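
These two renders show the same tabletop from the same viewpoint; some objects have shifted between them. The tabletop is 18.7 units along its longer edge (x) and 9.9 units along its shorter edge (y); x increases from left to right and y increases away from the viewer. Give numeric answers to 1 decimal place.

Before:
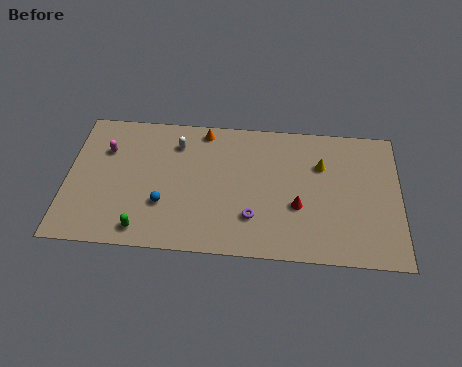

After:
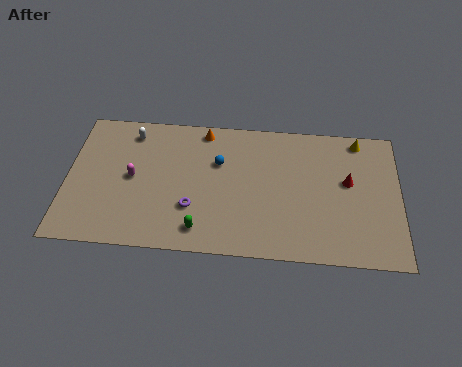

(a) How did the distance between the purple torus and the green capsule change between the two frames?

-4.7

The distance was about 6.3 in the first image and 1.6 in the second, so they moved 4.7 units closer together.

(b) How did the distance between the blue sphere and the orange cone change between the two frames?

-3.5

Before: roughly 6.0 units apart; after: 2.5. That's 3.5 units closer together.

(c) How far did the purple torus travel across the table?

3.4

The purple torus moved from about (10.5, 2.7) to (7.1, 3.1), a distance of √(3.4² + 0.4²) ≈ 3.4.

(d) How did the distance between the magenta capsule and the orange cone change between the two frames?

-0.4

They were about 5.8 units apart before and 5.4 after — 0.4 units closer together.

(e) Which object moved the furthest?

the blue sphere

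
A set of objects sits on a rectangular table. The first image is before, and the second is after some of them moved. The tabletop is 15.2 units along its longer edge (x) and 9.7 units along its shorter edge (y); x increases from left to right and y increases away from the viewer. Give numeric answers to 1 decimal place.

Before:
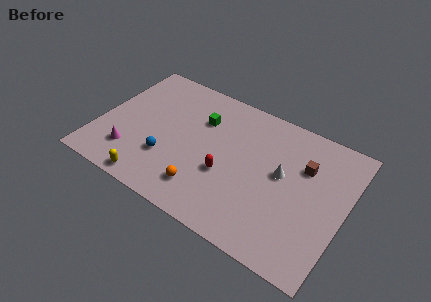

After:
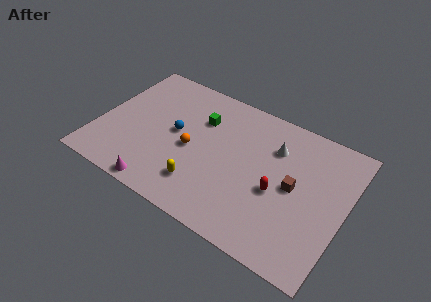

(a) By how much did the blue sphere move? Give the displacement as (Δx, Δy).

(0.2, 2.1)

The blue sphere was at about (4.5, 3.0) and moved to about (4.7, 5.1).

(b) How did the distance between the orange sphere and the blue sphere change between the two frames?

-1.4

The distance was about 2.7 in the first image and 1.3 in the second, so they moved 1.4 units closer together.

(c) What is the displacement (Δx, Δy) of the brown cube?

(-0.4, -1.7)

The brown cube started near (12.5, 6.6) and ended near (12.1, 4.9).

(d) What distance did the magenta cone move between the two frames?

2.7

The magenta cone moved from about (2.3, 2.3) to (4.5, 0.8), a distance of √(2.2² + 1.5²) ≈ 2.7.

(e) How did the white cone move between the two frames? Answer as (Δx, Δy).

(-0.7, 1.6)

The white cone started near (11.3, 5.4) and ended near (10.6, 7.0).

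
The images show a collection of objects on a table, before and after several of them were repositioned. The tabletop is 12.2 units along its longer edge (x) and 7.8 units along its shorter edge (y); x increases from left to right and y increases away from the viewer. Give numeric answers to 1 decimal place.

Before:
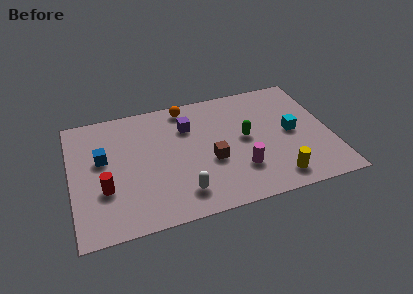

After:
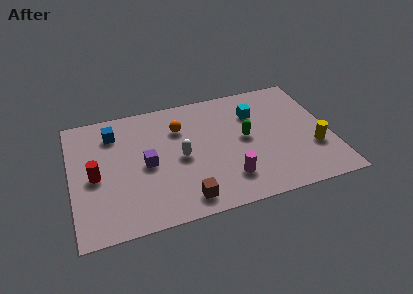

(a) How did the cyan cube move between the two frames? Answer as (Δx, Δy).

(-1.6, 1.7)

The cyan cube started near (10.4, 3.9) and ended near (8.8, 5.6).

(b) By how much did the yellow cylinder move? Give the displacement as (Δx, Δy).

(1.9, 1.4)

The yellow cylinder started near (9.4, 1.2) and ended near (11.3, 2.6).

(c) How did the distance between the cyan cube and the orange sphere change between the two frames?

-2.1

They were about 5.7 units apart before and 3.6 after — 2.1 units closer together.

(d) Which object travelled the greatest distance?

the purple cube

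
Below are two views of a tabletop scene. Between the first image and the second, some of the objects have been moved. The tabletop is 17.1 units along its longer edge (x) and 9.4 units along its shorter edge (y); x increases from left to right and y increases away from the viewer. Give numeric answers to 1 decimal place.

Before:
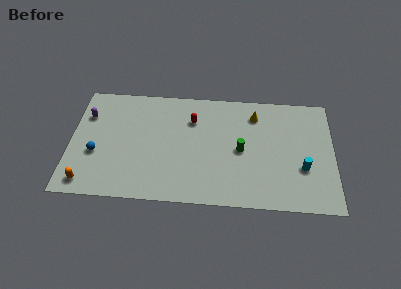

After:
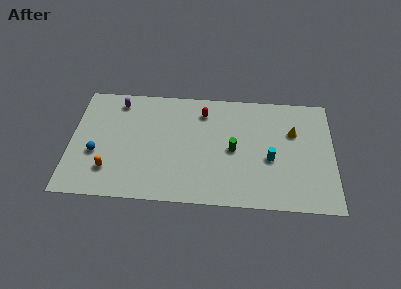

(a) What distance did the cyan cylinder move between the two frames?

2.2

The cyan cylinder moved from about (15.1, 3.3) to (13.0, 3.9), a distance of √(2.1² + 0.6²) ≈ 2.2.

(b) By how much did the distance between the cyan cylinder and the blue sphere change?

-2.1

Before: roughly 13.4 units apart; after: 11.3. That's 2.1 units closer together.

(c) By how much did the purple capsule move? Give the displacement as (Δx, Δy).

(2.0, 1.3)

The purple capsule started near (1.0, 6.7) and ended near (3.0, 8.0).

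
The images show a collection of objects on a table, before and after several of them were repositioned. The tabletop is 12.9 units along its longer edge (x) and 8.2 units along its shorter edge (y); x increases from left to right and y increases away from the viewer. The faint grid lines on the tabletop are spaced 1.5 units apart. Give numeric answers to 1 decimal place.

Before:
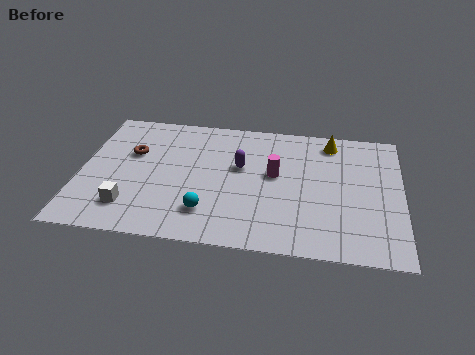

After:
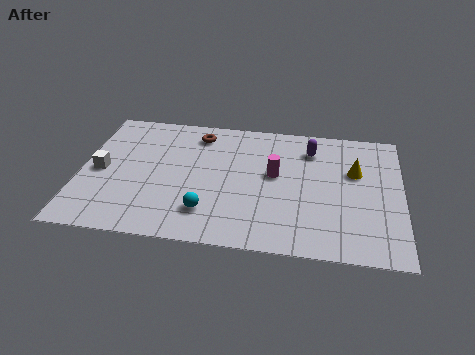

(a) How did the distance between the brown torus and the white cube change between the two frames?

+1.4

Before: roughly 3.4 units apart; after: 4.8. That's 1.4 units further apart.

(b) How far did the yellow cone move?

2.1

From (10.0, 7.0) to (11.0, 5.2), the yellow cone covered √(1.0² + 1.8²) ≈ 2.1 units.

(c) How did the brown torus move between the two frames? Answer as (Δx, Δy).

(2.6, 1.6)

From the two frames, the brown torus sits at roughly (2.0, 5.2) before and (4.6, 6.8) after.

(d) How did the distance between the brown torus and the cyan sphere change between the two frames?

+0.3

They were about 4.6 units apart before and 4.9 after — 0.3 units further apart.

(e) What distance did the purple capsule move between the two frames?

3.2

The purple capsule moved from about (6.4, 4.9) to (9.2, 6.4), a distance of √(2.8² + 1.5²) ≈ 3.2.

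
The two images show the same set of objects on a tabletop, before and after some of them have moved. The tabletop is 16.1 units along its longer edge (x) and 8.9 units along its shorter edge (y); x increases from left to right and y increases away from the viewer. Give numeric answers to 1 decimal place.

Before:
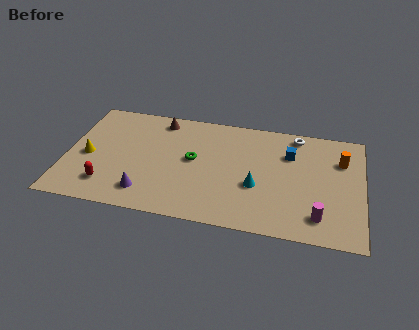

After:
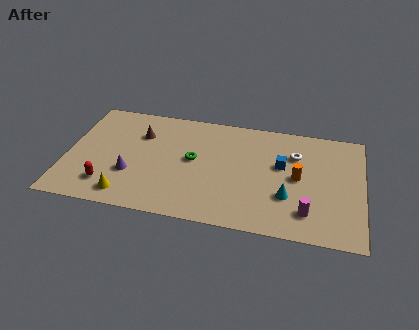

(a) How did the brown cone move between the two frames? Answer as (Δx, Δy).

(-1.0, -1.4)

The brown cone was at about (4.9, 7.7) and moved to about (3.9, 6.3).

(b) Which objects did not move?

the green torus and the red capsule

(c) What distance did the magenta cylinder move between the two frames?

0.6

From (13.8, 1.7) to (13.2, 1.9), the magenta cylinder covered √(0.6² + 0.2²) ≈ 0.6 units.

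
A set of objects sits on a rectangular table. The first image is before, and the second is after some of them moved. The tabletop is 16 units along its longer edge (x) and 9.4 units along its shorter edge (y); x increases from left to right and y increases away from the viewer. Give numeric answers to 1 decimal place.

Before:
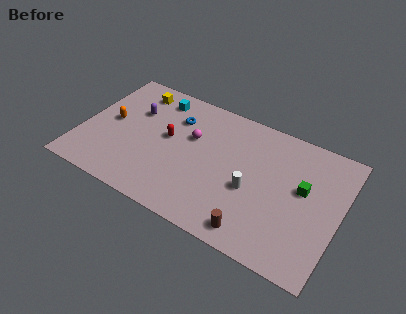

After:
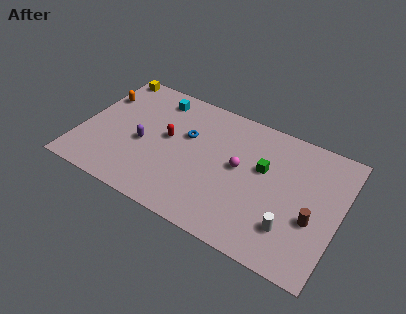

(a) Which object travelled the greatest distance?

the brown cylinder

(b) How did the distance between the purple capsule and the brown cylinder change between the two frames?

+0.9

The distance was about 9.7 in the first image and 10.6 in the second, so they moved 0.9 units further apart.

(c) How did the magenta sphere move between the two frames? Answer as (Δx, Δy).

(3.1, -0.8)

The magenta sphere was at about (6.7, 5.9) and moved to about (9.8, 5.1).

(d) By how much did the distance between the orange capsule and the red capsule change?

+1.1

Before: roughly 3.6 units apart; after: 4.7. That's 1.1 units further apart.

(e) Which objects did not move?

the red capsule and the cyan cube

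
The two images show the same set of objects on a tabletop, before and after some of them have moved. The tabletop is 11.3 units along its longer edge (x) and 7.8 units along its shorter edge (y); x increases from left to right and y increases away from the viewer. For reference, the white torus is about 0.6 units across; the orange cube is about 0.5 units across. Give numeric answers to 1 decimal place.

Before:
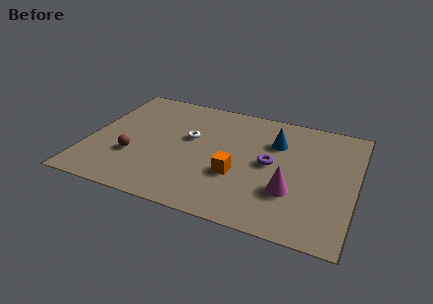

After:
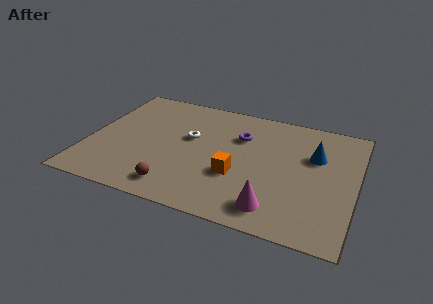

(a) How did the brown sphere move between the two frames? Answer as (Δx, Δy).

(2.0, -1.4)

The brown sphere was at about (2.0, 2.6) and moved to about (4.0, 1.2).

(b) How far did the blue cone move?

1.7

From (7.8, 5.5) to (9.5, 5.1), the blue cone covered √(1.7² + 0.4²) ≈ 1.7 units.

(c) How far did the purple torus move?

2.0

The purple torus moved from about (7.7, 4.0) to (6.3, 5.4), a distance of √(1.4² + 1.4²) ≈ 2.0.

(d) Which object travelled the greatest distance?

the brown sphere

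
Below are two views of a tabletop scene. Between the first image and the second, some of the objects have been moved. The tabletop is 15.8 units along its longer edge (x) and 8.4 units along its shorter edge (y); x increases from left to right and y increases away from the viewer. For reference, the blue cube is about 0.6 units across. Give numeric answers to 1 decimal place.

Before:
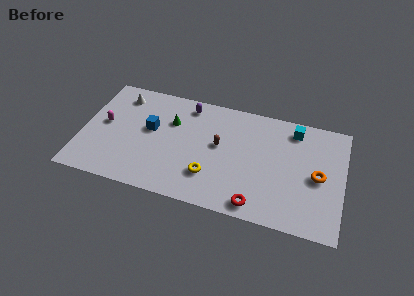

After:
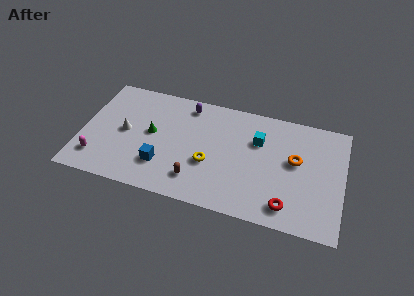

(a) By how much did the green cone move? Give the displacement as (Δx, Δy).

(-1.1, -1.2)

From the two frames, the green cone sits at roughly (5.3, 5.7) before and (4.2, 4.5) after.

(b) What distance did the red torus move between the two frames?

1.8

From (10.8, 1.0) to (12.6, 1.4), the red torus covered √(1.8² + 0.4²) ≈ 1.8 units.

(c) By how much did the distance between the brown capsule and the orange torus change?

+0.5

Before: roughly 6.0 units apart; after: 6.5. That's 0.5 units further apart.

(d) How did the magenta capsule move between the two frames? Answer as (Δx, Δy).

(-0.2, -2.7)

From the two frames, the magenta capsule sits at roughly (1.3, 4.5) before and (1.1, 1.8) after.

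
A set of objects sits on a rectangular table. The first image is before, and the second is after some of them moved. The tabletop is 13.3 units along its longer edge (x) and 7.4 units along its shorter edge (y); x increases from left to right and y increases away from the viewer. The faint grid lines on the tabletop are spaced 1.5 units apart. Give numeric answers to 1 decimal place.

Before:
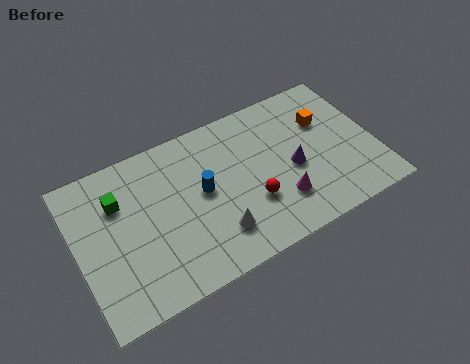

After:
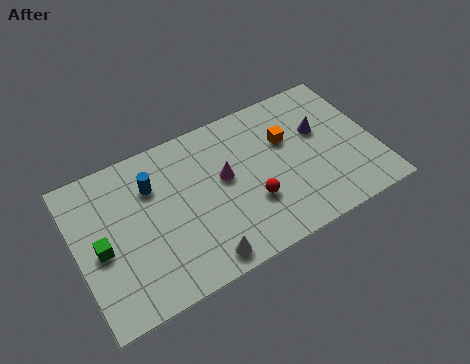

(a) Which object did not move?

the red sphere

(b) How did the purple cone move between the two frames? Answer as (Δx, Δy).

(1.4, 1.3)

From the two frames, the purple cone sits at roughly (9.6, 3.3) before and (11.0, 4.6) after.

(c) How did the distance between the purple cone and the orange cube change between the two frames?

-0.9

The distance was about 2.4 in the first image and 1.5 in the second, so they moved 0.9 units closer together.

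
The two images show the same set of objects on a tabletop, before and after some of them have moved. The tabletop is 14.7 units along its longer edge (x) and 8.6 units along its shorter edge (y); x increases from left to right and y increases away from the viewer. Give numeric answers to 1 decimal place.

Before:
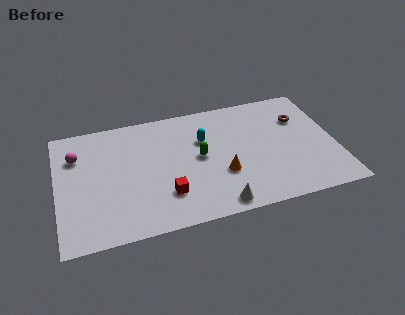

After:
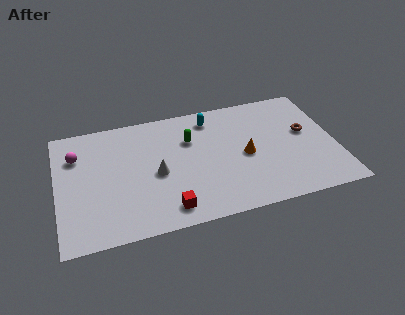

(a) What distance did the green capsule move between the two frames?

1.5

The green capsule moved from about (7.5, 4.5) to (7.1, 5.9), a distance of √(0.4² + 1.4²) ≈ 1.5.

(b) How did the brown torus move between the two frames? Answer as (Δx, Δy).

(0.2, -1.1)

The brown torus was at about (13.0, 6.0) and moved to about (13.2, 4.9).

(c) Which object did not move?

the magenta sphere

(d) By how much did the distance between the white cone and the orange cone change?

+2.6

They were about 2.1 units apart before and 4.7 after — 2.6 units further apart.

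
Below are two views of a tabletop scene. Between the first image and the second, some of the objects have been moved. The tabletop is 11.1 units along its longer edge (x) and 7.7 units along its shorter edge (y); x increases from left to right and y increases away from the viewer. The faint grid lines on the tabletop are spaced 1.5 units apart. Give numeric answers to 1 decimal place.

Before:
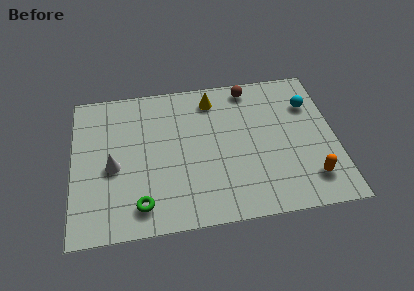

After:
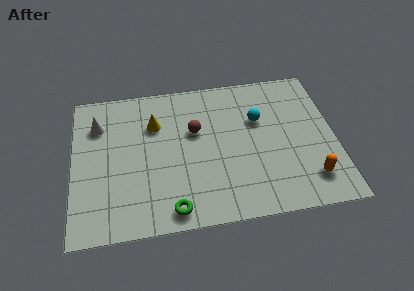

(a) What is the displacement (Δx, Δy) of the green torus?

(1.3, -0.4)

The green torus was at about (2.8, 1.3) and moved to about (4.1, 0.9).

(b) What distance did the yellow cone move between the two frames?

2.7

The yellow cone moved from about (6.0, 6.4) to (3.5, 5.4), a distance of √(2.5² + 1.0²) ≈ 2.7.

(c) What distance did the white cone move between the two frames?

2.4

The white cone moved from about (1.7, 3.4) to (1.1, 5.7), a distance of √(0.6² + 2.3²) ≈ 2.4.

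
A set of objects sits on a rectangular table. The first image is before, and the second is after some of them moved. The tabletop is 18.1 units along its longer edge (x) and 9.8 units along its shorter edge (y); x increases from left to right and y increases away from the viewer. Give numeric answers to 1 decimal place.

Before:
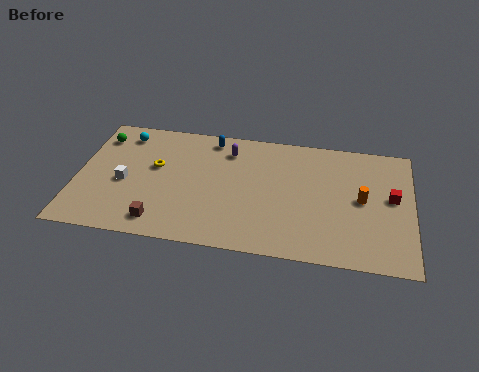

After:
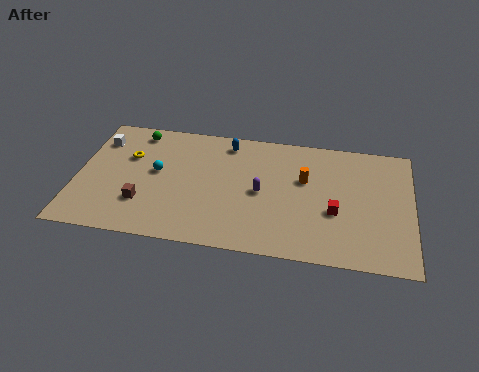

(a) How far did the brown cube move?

1.6

The brown cube moved from about (4.7, 1.5) to (3.7, 2.8), a distance of √(1.0² + 1.3²) ≈ 1.6.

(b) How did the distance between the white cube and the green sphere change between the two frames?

-1.6

They were about 3.8 units apart before and 2.2 after — 1.6 units closer together.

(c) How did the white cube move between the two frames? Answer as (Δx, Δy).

(-1.6, 3.2)

The white cube started near (2.6, 4.3) and ended near (1.0, 7.5).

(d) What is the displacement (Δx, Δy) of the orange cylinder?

(-3.1, 1.1)

From the two frames, the orange cylinder sits at roughly (15.4, 5.0) before and (12.3, 6.1) after.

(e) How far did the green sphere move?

2.1

From (1.0, 7.8) to (3.0, 8.5), the green sphere covered √(2.0² + 0.7²) ≈ 2.1 units.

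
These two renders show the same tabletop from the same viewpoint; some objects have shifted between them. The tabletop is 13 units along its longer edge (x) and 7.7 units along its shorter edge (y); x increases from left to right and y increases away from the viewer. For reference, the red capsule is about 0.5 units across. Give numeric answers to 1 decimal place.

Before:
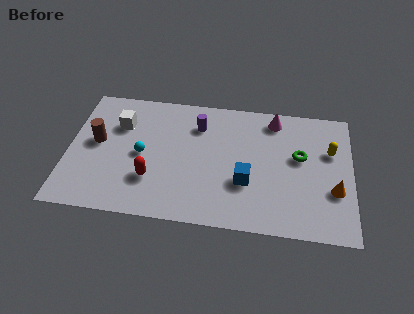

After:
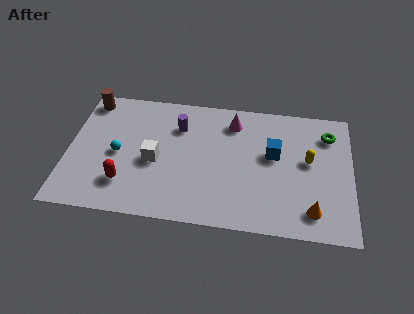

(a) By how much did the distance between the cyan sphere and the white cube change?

-0.3

They were about 2.0 units apart before and 1.7 after — 0.3 units closer together.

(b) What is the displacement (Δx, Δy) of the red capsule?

(-1.2, -0.4)

The red capsule was at about (3.9, 2.3) and moved to about (2.7, 1.9).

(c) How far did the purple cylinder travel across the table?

0.9

From (5.9, 5.8) to (5.0, 5.6), the purple cylinder covered √(0.9² + 0.2²) ≈ 0.9 units.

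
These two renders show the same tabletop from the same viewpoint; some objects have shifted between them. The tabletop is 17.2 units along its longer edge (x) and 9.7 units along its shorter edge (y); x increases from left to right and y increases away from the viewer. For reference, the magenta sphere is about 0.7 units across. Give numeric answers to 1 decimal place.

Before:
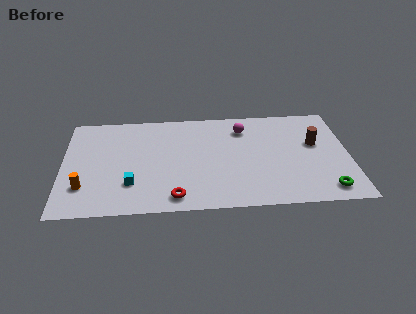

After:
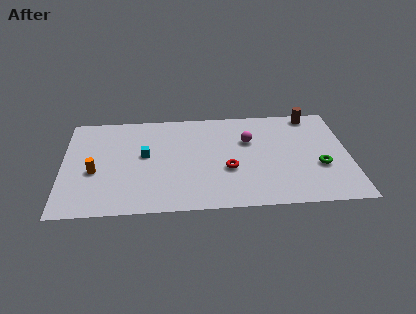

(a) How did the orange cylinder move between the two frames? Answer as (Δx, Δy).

(0.6, 1.4)

The orange cylinder started near (1.3, 2.6) and ended near (1.9, 4.0).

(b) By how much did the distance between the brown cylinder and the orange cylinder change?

-0.3

The distance was about 14.3 in the first image and 14.0 in the second, so they moved 0.3 units closer together.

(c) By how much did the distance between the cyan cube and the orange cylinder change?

+0.5

They were about 2.8 units apart before and 3.3 after — 0.5 units further apart.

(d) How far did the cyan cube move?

2.8

The cyan cube moved from about (4.1, 2.7) to (4.9, 5.4), a distance of √(0.8² + 2.7²) ≈ 2.8.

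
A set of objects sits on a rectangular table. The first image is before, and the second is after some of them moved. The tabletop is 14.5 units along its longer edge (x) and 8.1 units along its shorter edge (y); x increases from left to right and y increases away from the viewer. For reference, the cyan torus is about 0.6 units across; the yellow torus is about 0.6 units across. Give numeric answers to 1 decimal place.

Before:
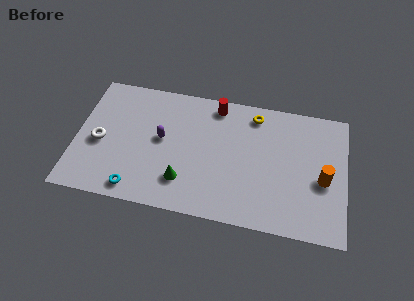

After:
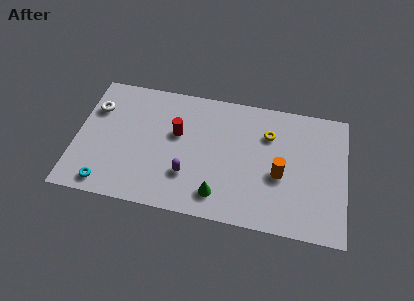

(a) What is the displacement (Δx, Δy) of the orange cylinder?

(-2.3, -0.1)

The orange cylinder started near (13.3, 3.5) and ended near (11.0, 3.4).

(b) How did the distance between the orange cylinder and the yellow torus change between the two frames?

-2.6

They were about 5.1 units apart before and 2.5 after — 2.6 units closer together.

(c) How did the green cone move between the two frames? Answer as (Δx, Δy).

(1.9, -0.5)

The green cone started near (5.9, 2.0) and ended near (7.8, 1.5).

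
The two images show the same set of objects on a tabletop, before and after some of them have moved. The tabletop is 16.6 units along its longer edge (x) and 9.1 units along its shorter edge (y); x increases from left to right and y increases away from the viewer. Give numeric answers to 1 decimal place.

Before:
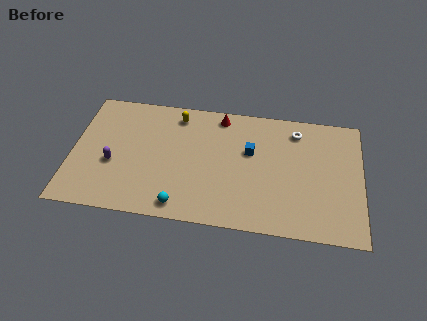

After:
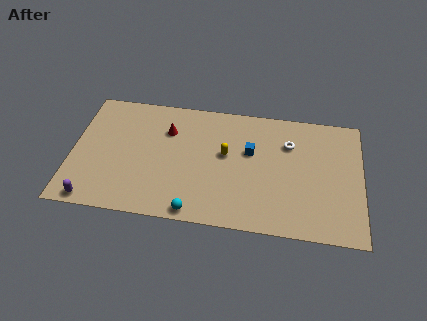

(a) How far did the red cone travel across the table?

3.4

The red cone moved from about (8.4, 8.0) to (5.4, 6.5), a distance of √(3.0² + 1.5²) ≈ 3.4.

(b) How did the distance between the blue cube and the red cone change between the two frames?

+1.9

The distance was about 3.0 in the first image and 4.9 in the second, so they moved 1.9 units further apart.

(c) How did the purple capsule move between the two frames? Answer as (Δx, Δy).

(-1.0, -2.8)

The purple capsule started near (2.4, 3.6) and ended near (1.4, 0.8).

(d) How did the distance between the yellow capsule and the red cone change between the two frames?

+1.1

Before: roughly 2.5 units apart; after: 3.6. That's 1.1 units further apart.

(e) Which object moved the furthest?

the yellow capsule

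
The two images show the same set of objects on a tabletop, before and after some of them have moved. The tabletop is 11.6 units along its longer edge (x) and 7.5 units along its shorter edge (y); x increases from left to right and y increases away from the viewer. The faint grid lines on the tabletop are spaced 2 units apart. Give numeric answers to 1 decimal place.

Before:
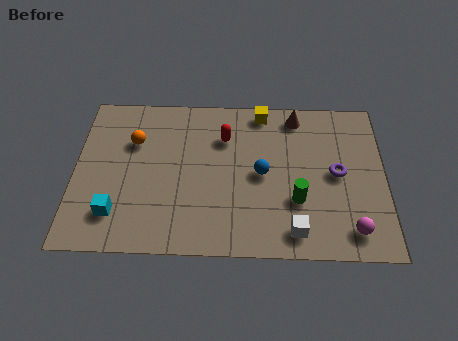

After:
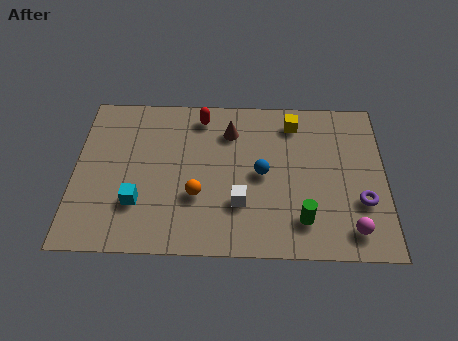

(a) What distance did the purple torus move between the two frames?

1.6

From (9.8, 3.8) to (10.7, 2.5), the purple torus covered √(0.9² + 1.3²) ≈ 1.6 units.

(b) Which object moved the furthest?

the orange sphere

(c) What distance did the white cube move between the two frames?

2.3

The white cube was near (8.2, 1.1) before and (6.2, 2.3) after, so it travelled √(2.0² + 1.2²) ≈ 2.3 units.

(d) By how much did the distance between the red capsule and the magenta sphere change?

+1.3

The distance was about 6.3 in the first image and 7.6 in the second, so they moved 1.3 units further apart.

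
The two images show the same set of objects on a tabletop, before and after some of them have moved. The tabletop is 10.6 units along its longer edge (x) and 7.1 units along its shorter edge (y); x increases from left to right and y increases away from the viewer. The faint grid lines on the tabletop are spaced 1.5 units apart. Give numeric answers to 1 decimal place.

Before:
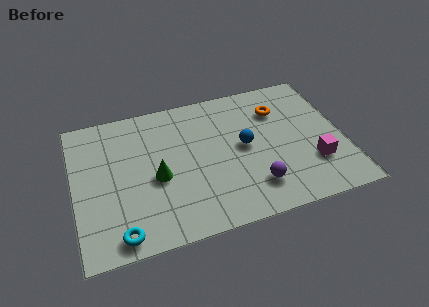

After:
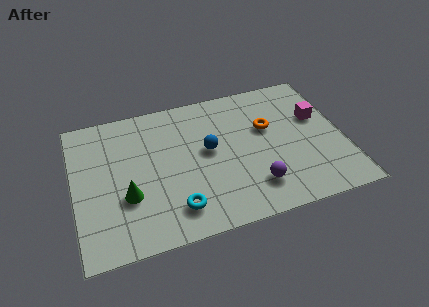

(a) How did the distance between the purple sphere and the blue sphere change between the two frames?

+0.7

Before: roughly 2.1 units apart; after: 2.8. That's 0.7 units further apart.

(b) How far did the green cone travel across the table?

1.3

The green cone moved from about (3.2, 3.1) to (2.0, 2.5), a distance of √(1.2² + 0.6²) ≈ 1.3.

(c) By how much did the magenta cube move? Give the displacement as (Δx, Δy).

(0.4, 2.3)

The magenta cube was at about (9.3, 2.1) and moved to about (9.7, 4.4).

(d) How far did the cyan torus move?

2.3

The cyan torus moved from about (1.6, 0.8) to (3.8, 1.4), a distance of √(2.2² + 0.6²) ≈ 2.3.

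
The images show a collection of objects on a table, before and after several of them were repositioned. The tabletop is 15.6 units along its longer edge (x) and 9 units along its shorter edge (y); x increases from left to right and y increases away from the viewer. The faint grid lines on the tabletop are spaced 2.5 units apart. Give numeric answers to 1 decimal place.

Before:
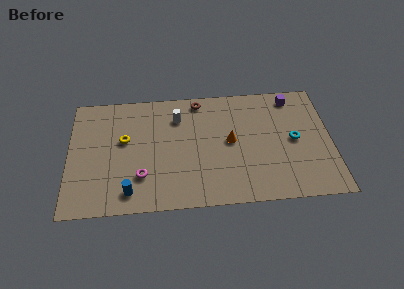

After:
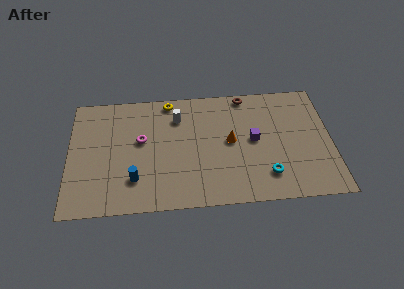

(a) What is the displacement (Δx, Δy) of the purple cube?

(-2.4, -3.1)

The purple cube was at about (13.4, 7.8) and moved to about (11.0, 4.7).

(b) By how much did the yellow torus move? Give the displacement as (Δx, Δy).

(2.7, 2.8)

The yellow torus was at about (3.3, 5.3) and moved to about (6.0, 8.1).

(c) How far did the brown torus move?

2.8

The brown torus moved from about (7.8, 8.0) to (10.6, 8.2), a distance of √(2.8² + 0.2²) ≈ 2.8.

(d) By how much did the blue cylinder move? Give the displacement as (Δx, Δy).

(0.3, 0.9)

The blue cylinder was at about (3.6, 1.4) and moved to about (3.9, 2.3).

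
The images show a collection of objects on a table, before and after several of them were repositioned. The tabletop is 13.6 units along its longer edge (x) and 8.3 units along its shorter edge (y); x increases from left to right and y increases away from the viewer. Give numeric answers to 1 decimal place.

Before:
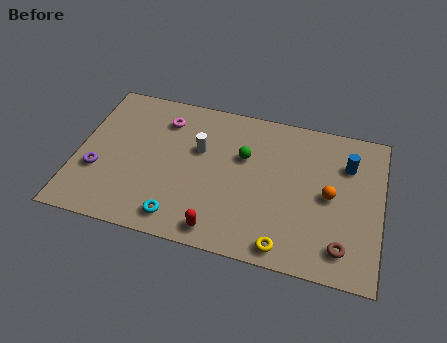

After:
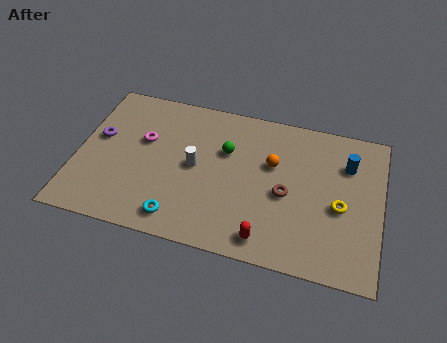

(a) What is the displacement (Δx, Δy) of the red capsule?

(2.1, 0.1)

From the two frames, the red capsule sits at roughly (6.6, 1.0) before and (8.7, 1.1) after.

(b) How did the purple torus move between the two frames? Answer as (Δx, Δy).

(-0.1, 1.9)

The purple torus was at about (1.0, 2.9) and moved to about (0.9, 4.8).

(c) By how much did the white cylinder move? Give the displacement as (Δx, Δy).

(-0.1, -1.0)

The white cylinder was at about (5.4, 5.2) and moved to about (5.3, 4.2).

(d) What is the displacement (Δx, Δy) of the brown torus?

(-2.6, 2.2)

From the two frames, the brown torus sits at roughly (12.0, 1.5) before and (9.4, 3.7) after.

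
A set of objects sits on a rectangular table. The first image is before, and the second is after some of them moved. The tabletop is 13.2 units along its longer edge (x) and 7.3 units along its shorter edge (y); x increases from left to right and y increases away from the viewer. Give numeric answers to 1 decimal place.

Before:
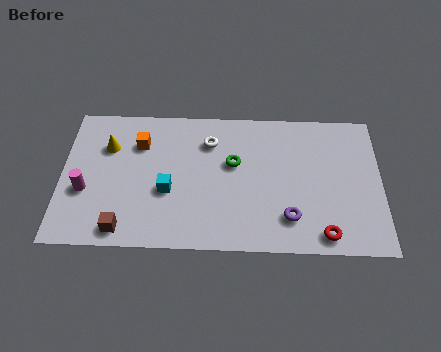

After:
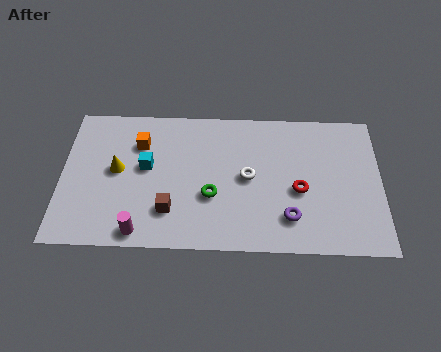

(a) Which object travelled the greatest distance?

the magenta cylinder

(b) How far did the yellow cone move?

1.3

From (1.9, 5.1) to (2.3, 3.9), the yellow cone covered √(0.4² + 1.2²) ≈ 1.3 units.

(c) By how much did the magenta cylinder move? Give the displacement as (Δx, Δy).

(2.3, -2.0)

From the two frames, the magenta cylinder sits at roughly (1.0, 2.8) before and (3.3, 0.8) after.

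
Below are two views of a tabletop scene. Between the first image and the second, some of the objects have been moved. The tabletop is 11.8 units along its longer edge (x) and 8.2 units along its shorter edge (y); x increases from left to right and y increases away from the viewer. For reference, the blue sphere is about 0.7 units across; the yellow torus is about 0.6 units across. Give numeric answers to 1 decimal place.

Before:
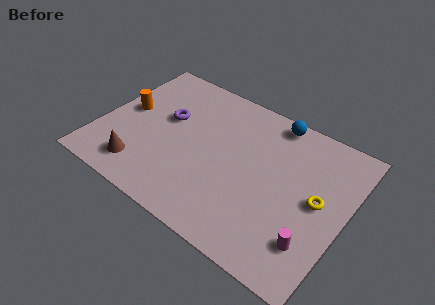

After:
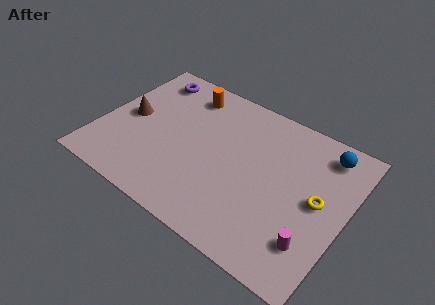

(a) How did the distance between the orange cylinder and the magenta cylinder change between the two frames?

-1.3

Before: roughly 9.8 units apart; after: 8.5. That's 1.3 units closer together.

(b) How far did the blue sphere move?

2.6

The blue sphere moved from about (7.8, 7.4) to (10.4, 6.9), a distance of √(2.6² + 0.5²) ≈ 2.6.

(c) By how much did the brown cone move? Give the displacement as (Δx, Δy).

(-1.1, 2.6)

The brown cone started near (2.4, 1.5) and ended near (1.3, 4.1).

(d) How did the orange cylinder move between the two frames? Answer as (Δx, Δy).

(2.5, 2.4)

The orange cylinder was at about (1.1, 4.4) and moved to about (3.6, 6.8).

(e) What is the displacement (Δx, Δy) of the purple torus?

(-1.3, 2.0)

From the two frames, the purple torus sits at roughly (3.0, 4.9) before and (1.7, 6.9) after.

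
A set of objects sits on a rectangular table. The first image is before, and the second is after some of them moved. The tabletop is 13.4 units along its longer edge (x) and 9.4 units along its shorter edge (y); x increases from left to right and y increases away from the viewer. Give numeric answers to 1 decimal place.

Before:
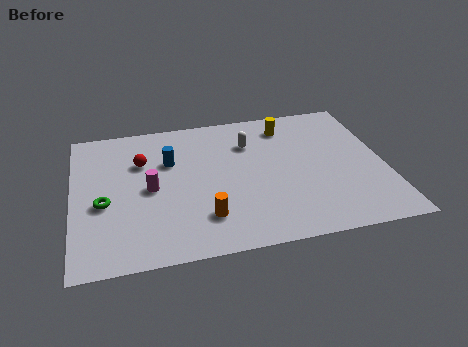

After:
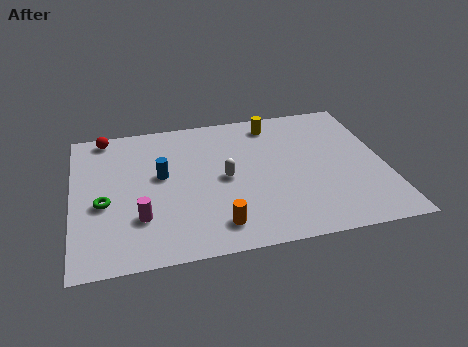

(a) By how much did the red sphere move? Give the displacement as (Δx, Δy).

(-1.5, 2.1)

From the two frames, the red sphere sits at roughly (3.0, 6.4) before and (1.5, 8.5) after.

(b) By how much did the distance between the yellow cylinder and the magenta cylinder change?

+1.1

The distance was about 6.9 in the first image and 8.0 in the second, so they moved 1.1 units further apart.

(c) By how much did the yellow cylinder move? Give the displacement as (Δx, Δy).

(-0.6, 0.3)

The yellow cylinder was at about (9.4, 7.7) and moved to about (8.8, 8.0).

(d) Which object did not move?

the green torus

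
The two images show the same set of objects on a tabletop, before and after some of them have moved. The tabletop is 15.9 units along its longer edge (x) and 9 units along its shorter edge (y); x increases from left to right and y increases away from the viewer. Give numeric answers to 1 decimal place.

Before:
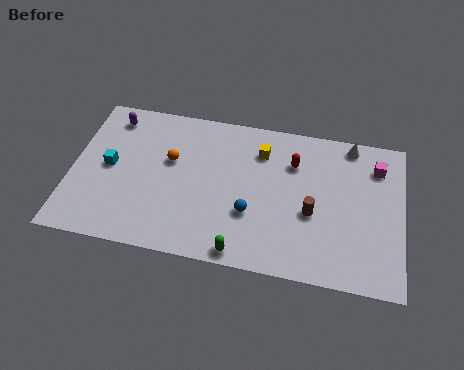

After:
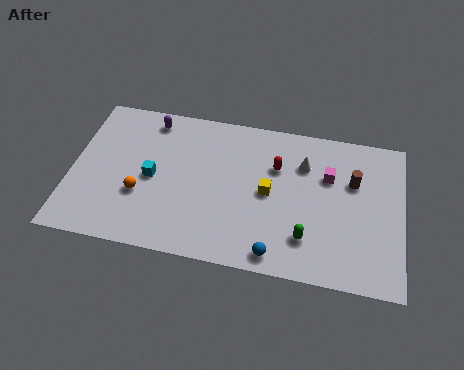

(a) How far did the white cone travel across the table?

2.7

From (13.3, 8.1) to (11.1, 6.5), the white cone covered √(2.2² + 1.6²) ≈ 2.7 units.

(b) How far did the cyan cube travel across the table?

2.1

The cyan cube was near (1.8, 4.6) before and (3.9, 4.3) after, so it travelled √(2.1² + 0.3²) ≈ 2.1 units.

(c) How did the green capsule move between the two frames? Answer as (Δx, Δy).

(3.0, 1.4)

From the two frames, the green capsule sits at roughly (8.4, 0.8) before and (11.4, 2.2) after.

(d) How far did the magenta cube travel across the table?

2.5

The magenta cube moved from about (14.6, 7.0) to (12.3, 6.0), a distance of √(2.3² + 1.0²) ≈ 2.5.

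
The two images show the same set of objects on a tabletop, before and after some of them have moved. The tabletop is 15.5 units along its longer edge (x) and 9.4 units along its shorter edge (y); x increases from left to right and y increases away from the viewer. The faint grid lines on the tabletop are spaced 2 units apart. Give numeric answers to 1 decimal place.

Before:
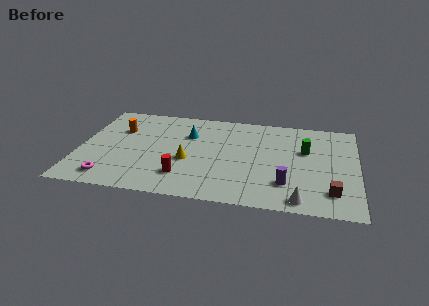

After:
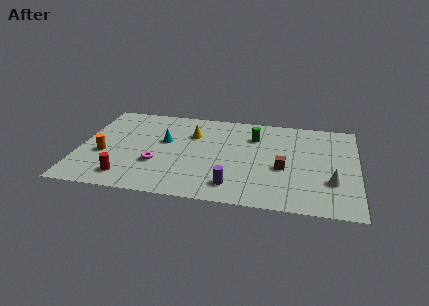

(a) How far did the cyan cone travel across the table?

1.6

The cyan cone was near (6.0, 6.5) before and (4.7, 5.6) after, so it travelled √(1.3² + 0.9²) ≈ 1.6 units.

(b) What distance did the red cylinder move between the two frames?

3.2

The red cylinder moved from about (5.9, 2.2) to (2.8, 1.6), a distance of √(3.1² + 0.6²) ≈ 3.2.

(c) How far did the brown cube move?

3.3

From (14.1, 2.0) to (11.4, 3.9), the brown cube covered √(2.7² + 1.9²) ≈ 3.3 units.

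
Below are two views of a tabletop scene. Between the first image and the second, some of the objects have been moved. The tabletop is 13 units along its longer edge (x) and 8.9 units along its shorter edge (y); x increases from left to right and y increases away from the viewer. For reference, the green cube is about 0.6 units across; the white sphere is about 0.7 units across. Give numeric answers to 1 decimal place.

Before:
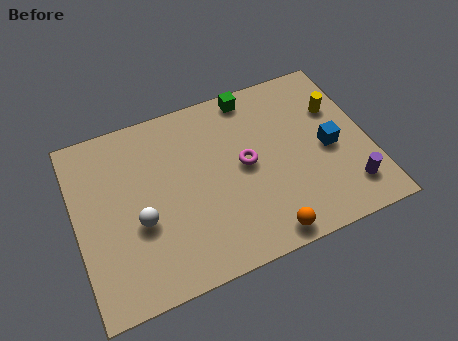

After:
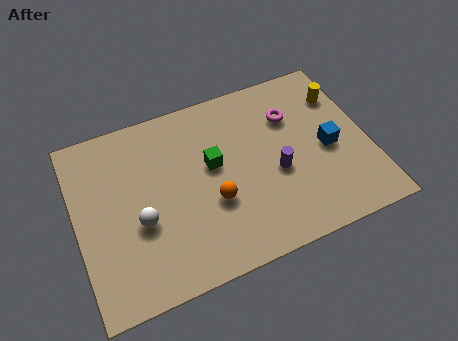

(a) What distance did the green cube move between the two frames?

3.6

The green cube moved from about (8.2, 8.0) to (6.1, 5.1), a distance of √(2.1² + 2.9²) ≈ 3.6.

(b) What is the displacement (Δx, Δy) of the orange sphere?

(-2.0, 2.4)

From the two frames, the orange sphere sits at roughly (7.9, 0.9) before and (5.9, 3.3) after.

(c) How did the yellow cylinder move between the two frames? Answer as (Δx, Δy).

(0.3, 0.6)

From the two frames, the yellow cylinder sits at roughly (11.8, 6.0) before and (12.1, 6.6) after.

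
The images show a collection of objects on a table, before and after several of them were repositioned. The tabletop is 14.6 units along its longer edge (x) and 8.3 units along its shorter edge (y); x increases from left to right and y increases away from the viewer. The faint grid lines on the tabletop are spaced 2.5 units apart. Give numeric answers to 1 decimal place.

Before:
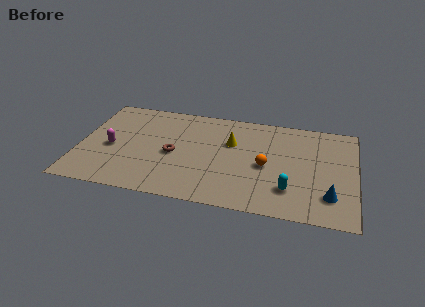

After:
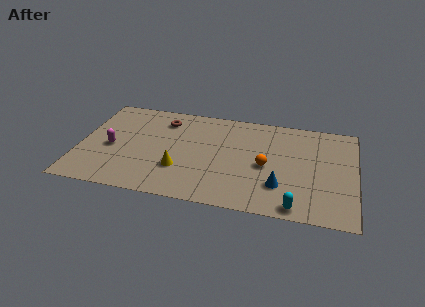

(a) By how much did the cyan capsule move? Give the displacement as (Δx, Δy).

(0.4, -1.3)

The cyan capsule was at about (11.2, 2.1) and moved to about (11.6, 0.8).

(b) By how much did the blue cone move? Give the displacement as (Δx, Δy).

(-2.6, 0.3)

The blue cone was at about (13.3, 2.0) and moved to about (10.7, 2.3).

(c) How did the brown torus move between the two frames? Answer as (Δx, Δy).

(-0.7, 2.8)

From the two frames, the brown torus sits at roughly (5.0, 3.8) before and (4.3, 6.6) after.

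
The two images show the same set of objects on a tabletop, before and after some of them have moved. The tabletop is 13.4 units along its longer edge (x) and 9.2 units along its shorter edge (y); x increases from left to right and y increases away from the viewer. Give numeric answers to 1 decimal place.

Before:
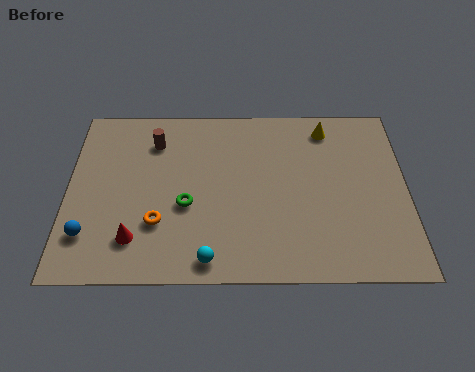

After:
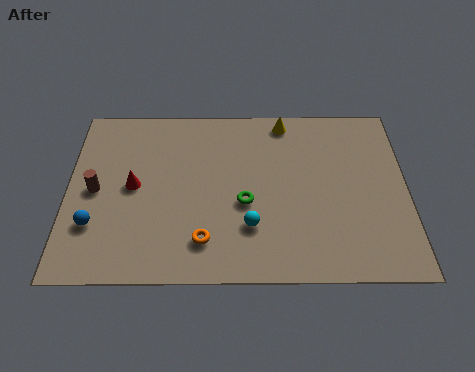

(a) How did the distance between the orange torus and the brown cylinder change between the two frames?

+0.7

They were about 4.3 units apart before and 5.0 after — 0.7 units further apart.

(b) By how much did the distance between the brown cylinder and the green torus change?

+2.3

Before: roughly 3.6 units apart; after: 5.9. That's 2.3 units further apart.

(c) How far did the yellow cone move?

1.7

From (10.3, 7.8) to (8.6, 8.2), the yellow cone covered √(1.7² + 0.4²) ≈ 1.7 units.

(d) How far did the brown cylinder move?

3.5

From (3.4, 7.1) to (1.1, 4.5), the brown cylinder covered √(2.3² + 2.6²) ≈ 3.5 units.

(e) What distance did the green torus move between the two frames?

2.3

The green torus moved from about (4.7, 3.7) to (7.0, 3.8), a distance of √(2.3² + 0.1²) ≈ 2.3.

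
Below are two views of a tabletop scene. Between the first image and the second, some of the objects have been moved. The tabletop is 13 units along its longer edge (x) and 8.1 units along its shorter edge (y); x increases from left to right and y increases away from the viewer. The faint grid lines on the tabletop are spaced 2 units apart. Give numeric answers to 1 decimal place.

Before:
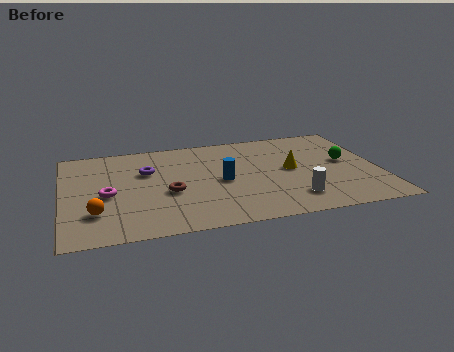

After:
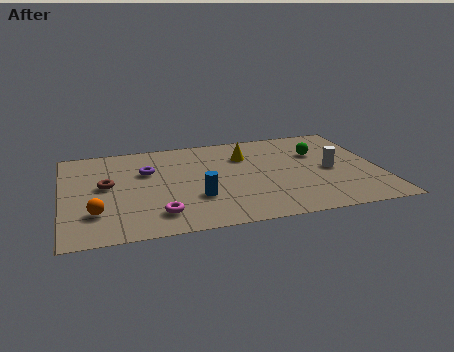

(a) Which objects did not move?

the orange sphere and the purple torus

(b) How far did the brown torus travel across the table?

2.7

The brown torus was near (4.3, 3.3) before and (1.8, 4.4) after, so it travelled √(2.5² + 1.1²) ≈ 2.7 units.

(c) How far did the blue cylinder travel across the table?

1.6

From (6.5, 3.8) to (5.4, 2.6), the blue cylinder covered √(1.1² + 1.2²) ≈ 1.6 units.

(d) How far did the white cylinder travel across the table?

2.7

From (9.3, 1.7) to (11.0, 3.8), the white cylinder covered √(1.7² + 2.1²) ≈ 2.7 units.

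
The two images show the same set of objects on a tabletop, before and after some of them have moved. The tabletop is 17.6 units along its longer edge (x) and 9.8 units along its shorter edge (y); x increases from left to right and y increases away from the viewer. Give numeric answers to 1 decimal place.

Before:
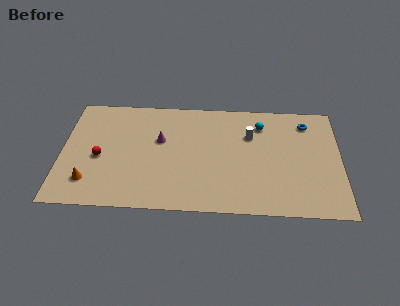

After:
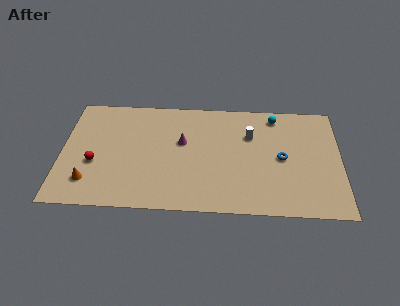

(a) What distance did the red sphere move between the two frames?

0.6

The red sphere was near (2.4, 4.3) before and (2.1, 3.8) after, so it travelled √(0.3² + 0.5²) ≈ 0.6 units.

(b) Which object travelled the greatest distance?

the blue torus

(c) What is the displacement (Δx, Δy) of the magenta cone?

(1.4, -0.1)

The magenta cone was at about (6.2, 6.0) and moved to about (7.6, 5.9).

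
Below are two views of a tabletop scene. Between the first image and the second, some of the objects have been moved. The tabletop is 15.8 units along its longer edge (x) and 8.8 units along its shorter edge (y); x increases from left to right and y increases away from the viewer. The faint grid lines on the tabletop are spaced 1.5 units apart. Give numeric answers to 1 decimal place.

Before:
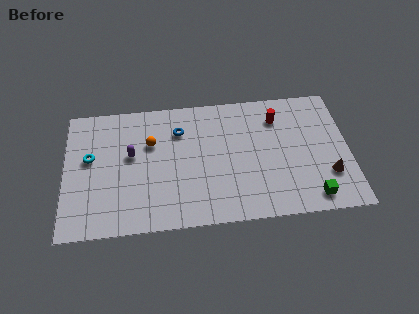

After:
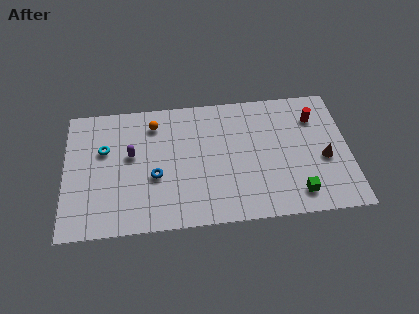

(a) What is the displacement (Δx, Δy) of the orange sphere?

(0.2, 1.3)

The orange sphere was at about (4.8, 5.8) and moved to about (5.0, 7.1).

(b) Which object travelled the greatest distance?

the blue torus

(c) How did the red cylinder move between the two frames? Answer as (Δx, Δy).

(2.1, -0.2)

The red cylinder was at about (11.9, 6.8) and moved to about (14.0, 6.6).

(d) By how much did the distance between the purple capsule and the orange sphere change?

+1.1

Before: roughly 1.3 units apart; after: 2.4. That's 1.1 units further apart.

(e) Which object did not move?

the purple capsule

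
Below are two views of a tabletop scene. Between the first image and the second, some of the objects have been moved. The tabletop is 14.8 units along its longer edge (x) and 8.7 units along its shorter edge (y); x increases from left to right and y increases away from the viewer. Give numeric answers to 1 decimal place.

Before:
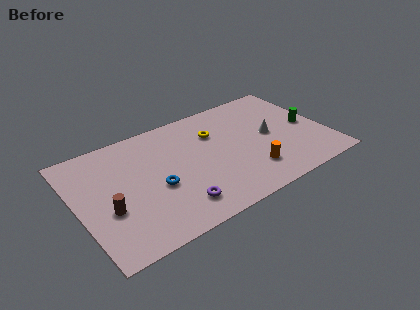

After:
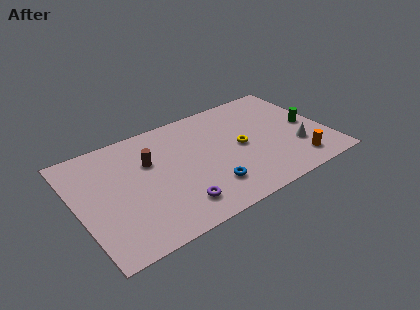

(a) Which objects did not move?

the purple torus and the green cylinder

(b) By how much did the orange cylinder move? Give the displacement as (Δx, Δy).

(2.7, -0.6)

The orange cylinder was at about (9.9, 2.1) and moved to about (12.6, 1.5).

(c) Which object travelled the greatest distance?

the brown cylinder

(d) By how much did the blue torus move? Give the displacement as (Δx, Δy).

(2.9, -1.5)

The blue torus was at about (4.5, 3.6) and moved to about (7.4, 2.1).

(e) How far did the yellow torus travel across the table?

2.2

From (8.4, 6.1) to (9.7, 4.3), the yellow torus covered √(1.3² + 1.8²) ≈ 2.2 units.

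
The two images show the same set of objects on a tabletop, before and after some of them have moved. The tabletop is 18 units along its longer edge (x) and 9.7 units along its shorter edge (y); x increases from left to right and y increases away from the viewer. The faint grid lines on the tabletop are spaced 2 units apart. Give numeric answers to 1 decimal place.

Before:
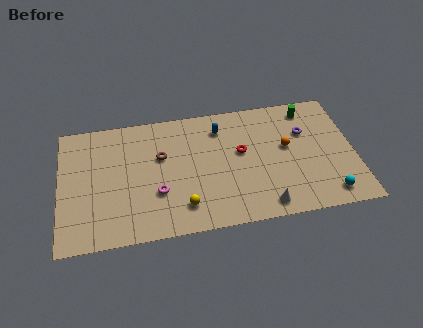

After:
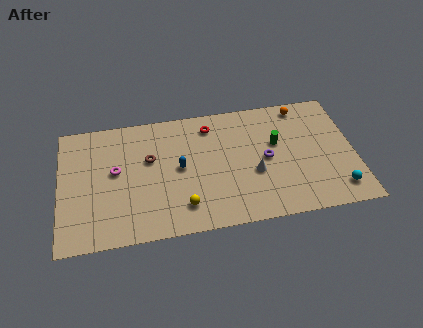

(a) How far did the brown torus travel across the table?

0.7

The brown torus moved from about (6.2, 6.1) to (5.5, 6.0), a distance of √(0.7² + 0.1²) ≈ 0.7.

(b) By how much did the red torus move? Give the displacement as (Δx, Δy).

(-1.8, 2.4)

From the two frames, the red torus sits at roughly (11.1, 5.6) before and (9.3, 8.0) after.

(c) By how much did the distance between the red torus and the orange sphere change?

+2.9

The distance was about 2.8 in the first image and 5.7 in the second, so they moved 2.9 units further apart.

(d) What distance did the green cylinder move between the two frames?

3.2

The green cylinder moved from about (15.4, 8.3) to (13.3, 5.9), a distance of √(2.1² + 2.4²) ≈ 3.2.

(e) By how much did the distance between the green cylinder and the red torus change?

-0.6

They were about 5.1 units apart before and 4.5 after — 0.6 units closer together.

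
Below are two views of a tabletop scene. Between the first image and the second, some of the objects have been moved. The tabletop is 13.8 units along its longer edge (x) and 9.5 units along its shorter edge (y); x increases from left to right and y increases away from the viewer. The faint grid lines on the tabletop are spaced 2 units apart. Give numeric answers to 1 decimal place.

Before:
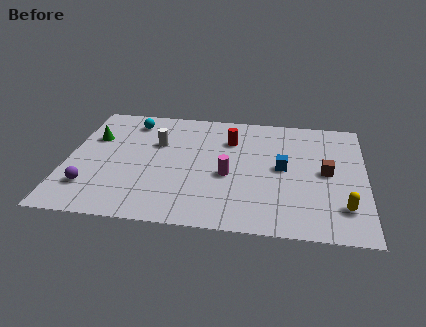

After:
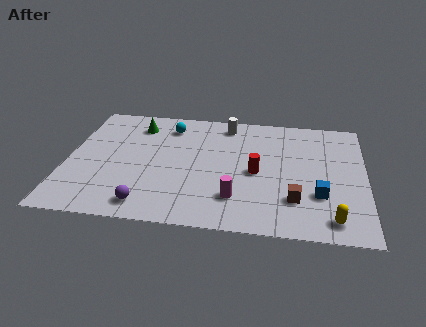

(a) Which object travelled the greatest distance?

the white cylinder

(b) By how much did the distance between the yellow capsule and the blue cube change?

-2.1

The distance was about 3.9 in the first image and 1.8 in the second, so they moved 2.1 units closer together.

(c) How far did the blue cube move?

2.5

From (10.0, 4.9) to (11.7, 3.0), the blue cube covered √(1.7² + 1.9²) ≈ 2.5 units.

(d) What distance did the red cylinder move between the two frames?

2.8

The red cylinder was near (7.5, 6.9) before and (8.8, 4.4) after, so it travelled √(1.3² + 2.5²) ≈ 2.8 units.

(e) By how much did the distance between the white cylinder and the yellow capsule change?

-1.1

Before: roughly 9.6 units apart; after: 8.5. That's 1.1 units closer together.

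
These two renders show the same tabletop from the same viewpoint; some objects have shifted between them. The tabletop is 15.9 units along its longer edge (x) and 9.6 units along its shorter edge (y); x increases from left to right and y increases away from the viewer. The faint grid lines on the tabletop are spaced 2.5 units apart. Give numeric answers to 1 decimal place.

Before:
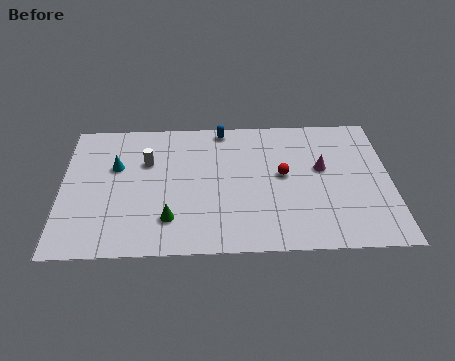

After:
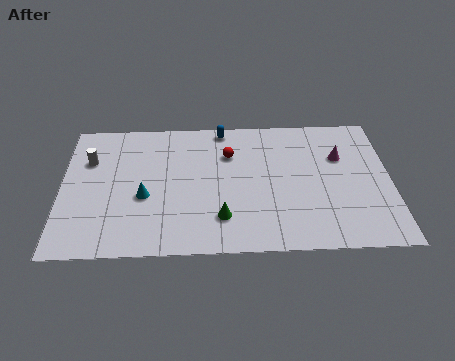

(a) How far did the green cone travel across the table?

2.5

The green cone moved from about (5.2, 2.3) to (7.7, 2.3), a distance of √(2.5² + 0.0²) ≈ 2.5.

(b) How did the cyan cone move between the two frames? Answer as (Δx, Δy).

(1.4, -2.2)

The cyan cone was at about (2.6, 6.1) and moved to about (4.0, 3.9).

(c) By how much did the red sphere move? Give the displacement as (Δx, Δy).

(-2.6, 1.6)

From the two frames, the red sphere sits at roughly (10.7, 5.2) before and (8.1, 6.8) after.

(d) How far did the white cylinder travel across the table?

2.8

The white cylinder moved from about (4.1, 6.4) to (1.3, 6.6), a distance of √(2.8² + 0.2²) ≈ 2.8.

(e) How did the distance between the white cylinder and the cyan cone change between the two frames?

+2.3

They were about 1.5 units apart before and 3.8 after — 2.3 units further apart.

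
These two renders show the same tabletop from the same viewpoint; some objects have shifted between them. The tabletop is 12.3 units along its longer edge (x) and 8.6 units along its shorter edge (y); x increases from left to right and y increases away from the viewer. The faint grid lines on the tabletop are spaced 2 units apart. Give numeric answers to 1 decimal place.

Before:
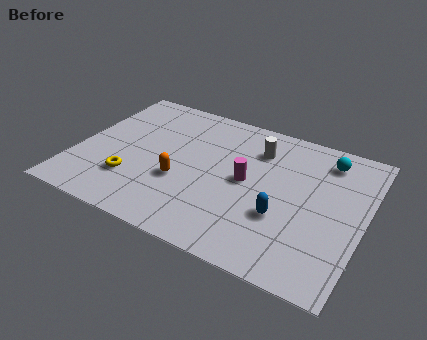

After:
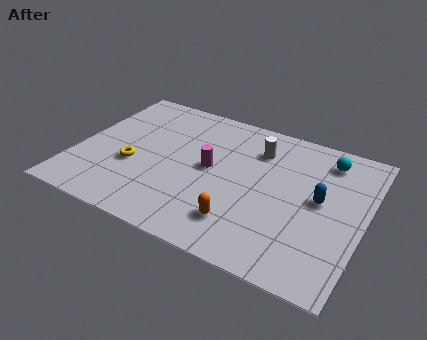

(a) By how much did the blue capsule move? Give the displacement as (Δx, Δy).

(1.4, 1.6)

The blue capsule started near (9.0, 3.0) and ended near (10.4, 4.6).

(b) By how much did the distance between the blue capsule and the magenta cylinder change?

+2.5

Before: roughly 2.2 units apart; after: 4.7. That's 2.5 units further apart.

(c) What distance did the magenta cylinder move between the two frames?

1.6

The magenta cylinder was near (7.3, 4.4) before and (5.7, 4.5) after, so it travelled √(1.6² + 0.1²) ≈ 1.6 units.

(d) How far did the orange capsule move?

3.1

The orange capsule was near (4.6, 3.2) before and (7.4, 1.9) after, so it travelled √(2.8² + 1.3²) ≈ 3.1 units.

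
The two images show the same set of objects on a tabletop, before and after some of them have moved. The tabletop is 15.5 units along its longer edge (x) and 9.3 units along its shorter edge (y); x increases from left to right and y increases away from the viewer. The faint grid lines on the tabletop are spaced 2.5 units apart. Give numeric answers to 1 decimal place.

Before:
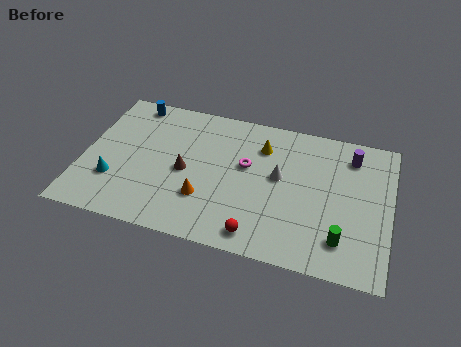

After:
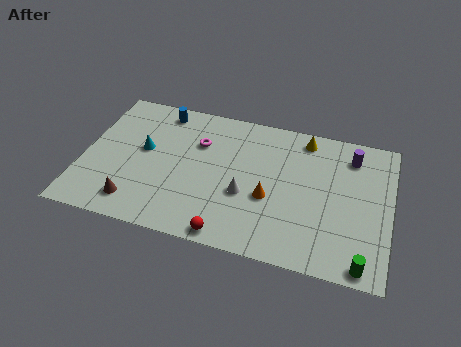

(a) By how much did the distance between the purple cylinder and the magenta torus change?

+2.2

Before: roughly 5.6 units apart; after: 7.8. That's 2.2 units further apart.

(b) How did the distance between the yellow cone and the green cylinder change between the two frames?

+1.4

Before: roughly 6.6 units apart; after: 8.0. That's 1.4 units further apart.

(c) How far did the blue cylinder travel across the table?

1.5

From (2.1, 8.3) to (3.6, 8.1), the blue cylinder covered √(1.5² + 0.2²) ≈ 1.5 units.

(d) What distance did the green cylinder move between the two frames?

1.6

From (13.2, 2.0) to (14.3, 0.8), the green cylinder covered √(1.1² + 1.2²) ≈ 1.6 units.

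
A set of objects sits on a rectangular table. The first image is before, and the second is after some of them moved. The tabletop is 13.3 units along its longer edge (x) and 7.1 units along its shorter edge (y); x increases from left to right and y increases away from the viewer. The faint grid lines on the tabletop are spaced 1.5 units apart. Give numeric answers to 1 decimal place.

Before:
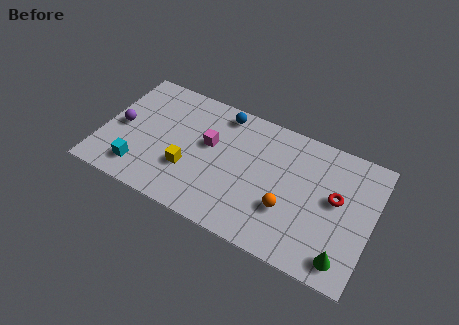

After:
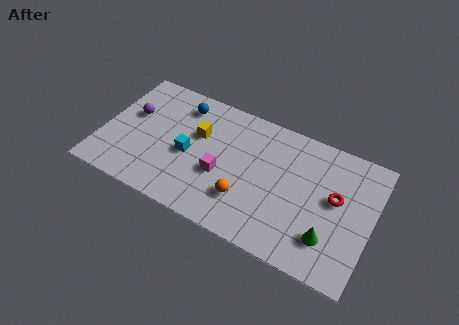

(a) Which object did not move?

the red torus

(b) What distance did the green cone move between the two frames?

1.1

The green cone was near (12.2, 1.1) before and (11.4, 1.8) after, so it travelled √(0.8² + 0.7²) ≈ 1.1 units.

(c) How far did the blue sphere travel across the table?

2.0

The blue sphere moved from about (5.6, 6.2) to (3.6, 5.8), a distance of √(2.0² + 0.4²) ≈ 2.0.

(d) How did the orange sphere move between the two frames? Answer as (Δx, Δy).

(-2.0, -0.4)

The orange sphere was at about (9.3, 2.4) and moved to about (7.3, 2.0).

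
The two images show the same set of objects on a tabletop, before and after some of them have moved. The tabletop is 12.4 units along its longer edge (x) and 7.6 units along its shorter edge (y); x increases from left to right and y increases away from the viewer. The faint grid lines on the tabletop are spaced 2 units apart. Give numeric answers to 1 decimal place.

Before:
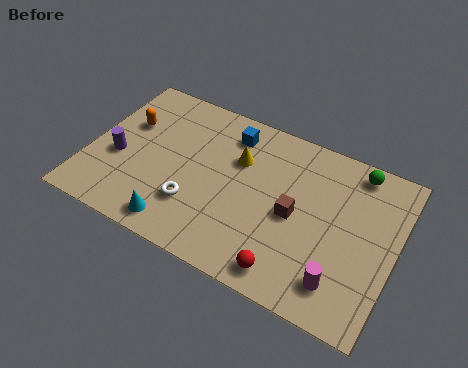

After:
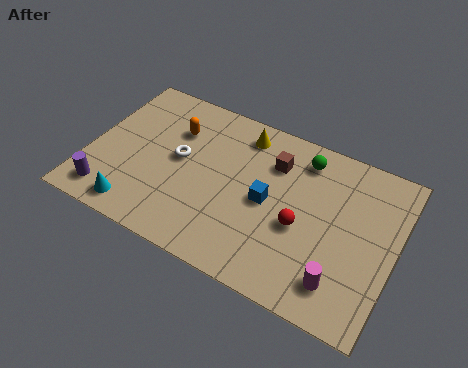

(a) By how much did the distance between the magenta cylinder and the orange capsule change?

-1.5

Before: roughly 9.8 units apart; after: 8.3. That's 1.5 units closer together.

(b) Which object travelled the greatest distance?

the blue cube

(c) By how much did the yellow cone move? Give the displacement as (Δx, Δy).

(0.0, 1.3)

From the two frames, the yellow cone sits at roughly (5.9, 5.1) before and (5.9, 6.4) after.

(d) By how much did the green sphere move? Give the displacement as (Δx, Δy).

(-2.1, -0.4)

The green sphere was at about (10.5, 6.7) and moved to about (8.4, 6.3).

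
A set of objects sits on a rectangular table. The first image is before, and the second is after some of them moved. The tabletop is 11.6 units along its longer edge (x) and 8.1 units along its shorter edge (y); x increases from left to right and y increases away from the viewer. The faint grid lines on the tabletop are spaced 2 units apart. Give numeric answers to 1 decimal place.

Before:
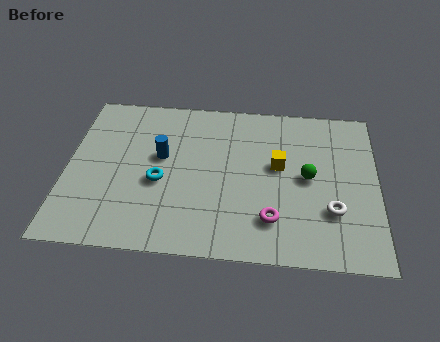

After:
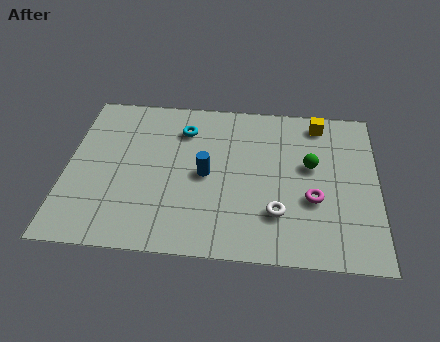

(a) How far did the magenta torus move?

1.9

The magenta torus moved from about (7.7, 1.9) to (9.2, 3.0), a distance of √(1.5² + 1.1²) ≈ 1.9.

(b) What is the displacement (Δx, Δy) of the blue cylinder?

(1.7, -0.8)

From the two frames, the blue cylinder sits at roughly (3.5, 4.7) before and (5.2, 3.9) after.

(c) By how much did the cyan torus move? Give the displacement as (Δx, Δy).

(0.8, 2.8)

The cyan torus started near (3.5, 3.4) and ended near (4.3, 6.2).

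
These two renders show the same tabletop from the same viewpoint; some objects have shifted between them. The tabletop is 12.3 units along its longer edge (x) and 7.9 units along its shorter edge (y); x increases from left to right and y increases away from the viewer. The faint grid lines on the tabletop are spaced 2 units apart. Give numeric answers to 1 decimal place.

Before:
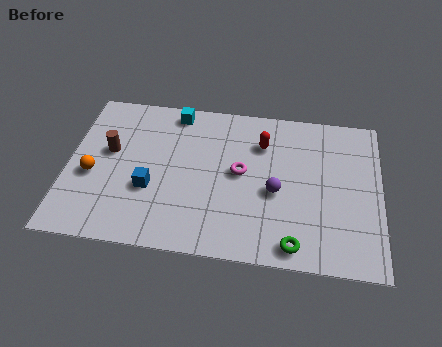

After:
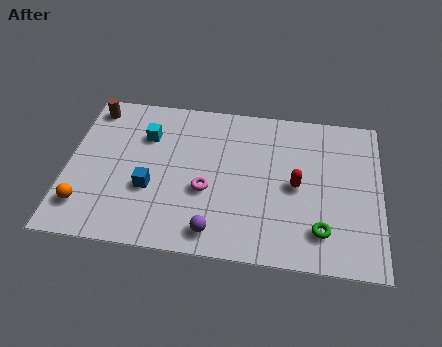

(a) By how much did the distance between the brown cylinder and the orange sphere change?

+3.7

The distance was about 1.4 in the first image and 5.1 in the second, so they moved 3.7 units further apart.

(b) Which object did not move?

the blue cube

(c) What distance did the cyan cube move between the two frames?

1.8

The cyan cube moved from about (4.1, 7.0) to (3.0, 5.6), a distance of √(1.1² + 1.4²) ≈ 1.8.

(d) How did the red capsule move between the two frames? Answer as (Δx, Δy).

(1.4, -2.0)

The red capsule was at about (7.6, 5.8) and moved to about (9.0, 3.8).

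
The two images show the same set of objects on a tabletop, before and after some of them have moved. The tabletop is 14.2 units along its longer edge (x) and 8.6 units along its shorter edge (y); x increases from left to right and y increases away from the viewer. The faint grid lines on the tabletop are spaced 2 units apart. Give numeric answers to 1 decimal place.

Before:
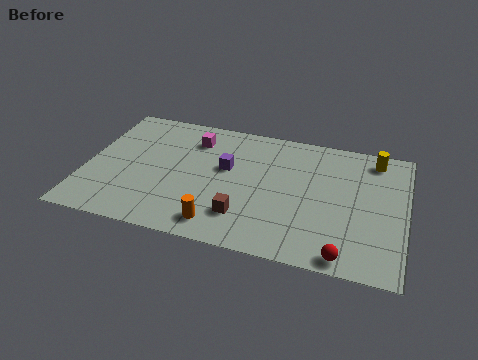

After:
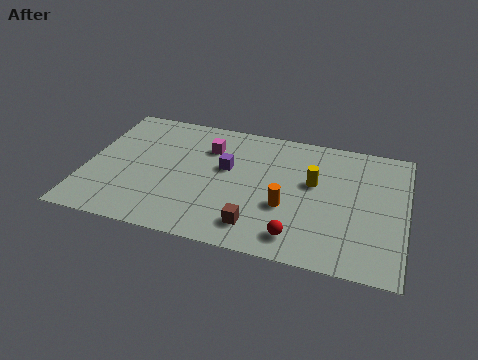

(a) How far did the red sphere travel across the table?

2.2

The red sphere moved from about (11.7, 0.8) to (9.6, 1.4), a distance of √(2.1² + 0.6²) ≈ 2.2.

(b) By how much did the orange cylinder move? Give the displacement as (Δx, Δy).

(2.8, 1.9)

From the two frames, the orange cylinder sits at roughly (6.2, 1.3) before and (9.0, 3.2) after.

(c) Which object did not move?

the purple cube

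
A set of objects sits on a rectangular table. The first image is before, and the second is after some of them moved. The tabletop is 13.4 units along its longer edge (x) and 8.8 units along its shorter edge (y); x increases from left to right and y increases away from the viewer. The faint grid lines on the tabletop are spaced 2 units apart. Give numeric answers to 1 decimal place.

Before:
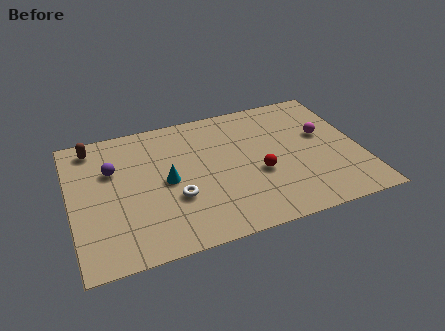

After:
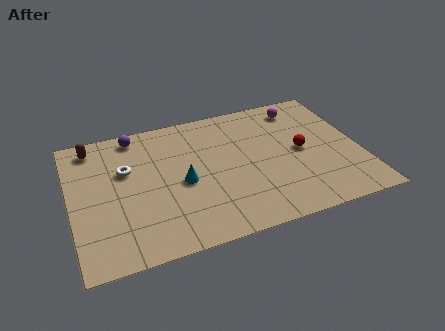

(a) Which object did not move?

the brown capsule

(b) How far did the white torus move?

3.3

The white torus was near (4.7, 3.1) before and (2.6, 5.6) after, so it travelled √(2.1² + 2.5²) ≈ 3.3 units.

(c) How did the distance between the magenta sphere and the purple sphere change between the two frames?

-2.0

The distance was about 9.8 in the first image and 7.8 in the second, so they moved 2.0 units closer together.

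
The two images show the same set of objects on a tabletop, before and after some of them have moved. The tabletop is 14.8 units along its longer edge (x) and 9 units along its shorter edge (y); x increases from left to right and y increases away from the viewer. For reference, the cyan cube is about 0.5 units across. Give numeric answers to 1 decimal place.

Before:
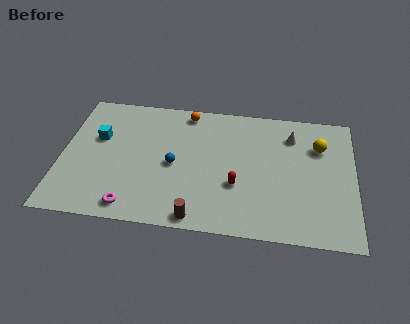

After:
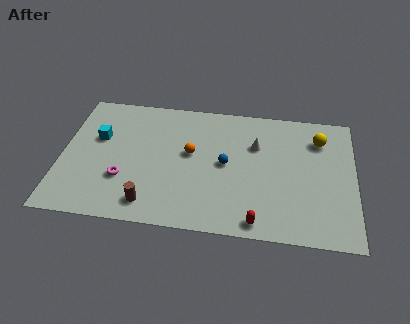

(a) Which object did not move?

the cyan cube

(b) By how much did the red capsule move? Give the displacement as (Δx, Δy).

(1.1, -2.3)

From the two frames, the red capsule sits at roughly (8.9, 3.2) before and (10.0, 0.9) after.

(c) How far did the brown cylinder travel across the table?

2.5

The brown cylinder moved from about (7.0, 0.8) to (4.6, 1.4), a distance of √(2.4² + 0.6²) ≈ 2.5.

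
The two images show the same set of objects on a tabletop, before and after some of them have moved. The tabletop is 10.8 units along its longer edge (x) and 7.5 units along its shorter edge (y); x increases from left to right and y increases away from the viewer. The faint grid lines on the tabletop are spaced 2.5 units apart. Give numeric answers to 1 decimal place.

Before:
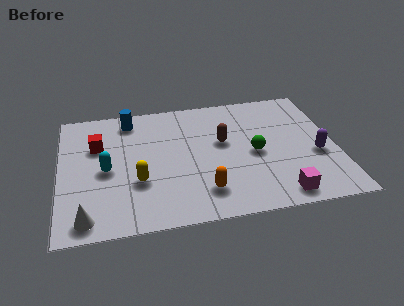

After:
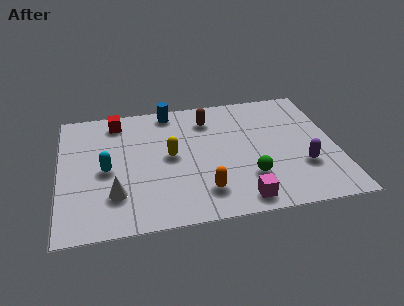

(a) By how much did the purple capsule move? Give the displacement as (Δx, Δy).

(-0.6, -0.6)

From the two frames, the purple capsule sits at roughly (10.0, 3.0) before and (9.4, 2.4) after.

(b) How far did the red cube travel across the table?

1.6

The red cube was near (1.5, 5.0) before and (2.3, 6.4) after, so it travelled √(0.8² + 1.4²) ≈ 1.6 units.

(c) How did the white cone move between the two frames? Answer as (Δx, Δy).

(1.1, 1.1)

From the two frames, the white cone sits at roughly (1.0, 0.9) before and (2.1, 2.0) after.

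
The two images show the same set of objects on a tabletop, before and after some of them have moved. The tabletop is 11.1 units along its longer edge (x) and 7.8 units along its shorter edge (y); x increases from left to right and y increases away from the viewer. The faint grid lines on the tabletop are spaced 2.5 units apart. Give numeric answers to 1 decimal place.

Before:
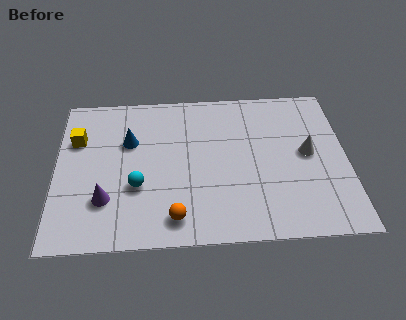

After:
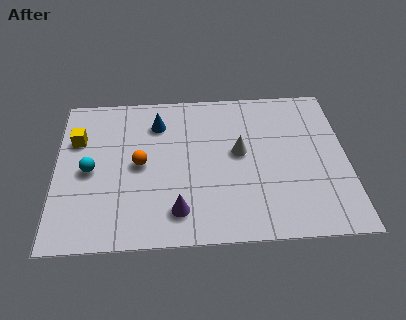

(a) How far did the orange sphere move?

3.0

The orange sphere moved from about (4.5, 1.2) to (3.2, 3.9), a distance of √(1.3² + 2.7²) ≈ 3.0.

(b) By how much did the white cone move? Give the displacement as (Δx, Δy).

(-2.6, 0.2)

The white cone was at about (9.6, 4.1) and moved to about (7.0, 4.3).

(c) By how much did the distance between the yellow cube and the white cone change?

-2.6

Before: roughly 8.9 units apart; after: 6.3. That's 2.6 units closer together.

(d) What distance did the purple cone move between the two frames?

2.8

From (1.9, 2.2) to (4.6, 1.5), the purple cone covered √(2.7² + 0.7²) ≈ 2.8 units.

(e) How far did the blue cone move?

1.4

From (2.8, 5.1) to (3.9, 6.0), the blue cone covered √(1.1² + 0.9²) ≈ 1.4 units.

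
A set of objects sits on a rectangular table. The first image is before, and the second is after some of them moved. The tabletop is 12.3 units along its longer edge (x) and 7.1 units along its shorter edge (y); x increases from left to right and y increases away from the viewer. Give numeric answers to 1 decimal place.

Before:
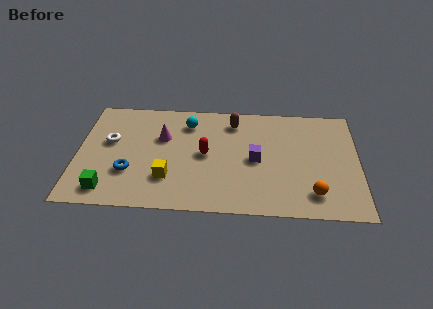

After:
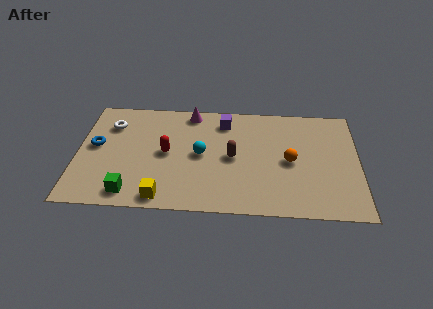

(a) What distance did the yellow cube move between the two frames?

1.2

The yellow cube moved from about (4.0, 2.0) to (3.8, 0.8), a distance of √(0.2² + 1.2²) ≈ 1.2.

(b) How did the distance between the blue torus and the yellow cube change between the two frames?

+2.6

Before: roughly 1.7 units apart; after: 4.3. That's 2.6 units further apart.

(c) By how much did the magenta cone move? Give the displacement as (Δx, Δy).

(1.2, 1.7)

From the two frames, the magenta cone sits at roughly (3.7, 4.6) before and (4.9, 6.3) after.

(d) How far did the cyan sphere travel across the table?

2.1

The cyan sphere moved from about (4.8, 5.6) to (5.4, 3.6), a distance of √(0.6² + 2.0²) ≈ 2.1.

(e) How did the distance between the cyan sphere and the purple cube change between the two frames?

-1.3

They were about 3.7 units apart before and 2.4 after — 1.3 units closer together.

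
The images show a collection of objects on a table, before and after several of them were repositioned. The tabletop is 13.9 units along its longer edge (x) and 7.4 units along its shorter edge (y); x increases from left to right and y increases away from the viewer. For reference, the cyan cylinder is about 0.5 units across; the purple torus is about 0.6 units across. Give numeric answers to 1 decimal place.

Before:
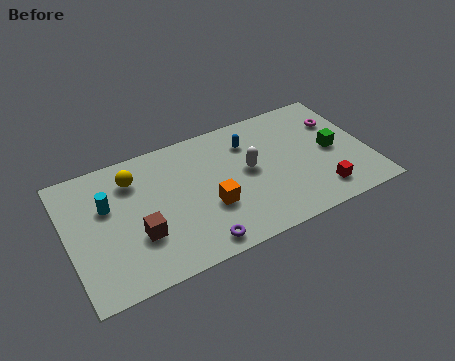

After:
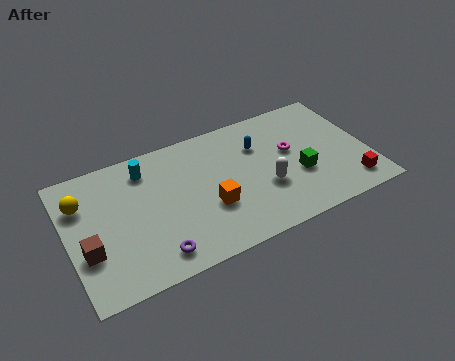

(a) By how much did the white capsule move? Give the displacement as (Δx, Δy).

(0.6, -1.3)

The white capsule was at about (8.4, 4.0) and moved to about (9.0, 2.7).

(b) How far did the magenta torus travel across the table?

2.6

The magenta torus was near (12.8, 5.2) before and (10.4, 4.3) after, so it travelled √(2.4² + 0.9²) ≈ 2.6 units.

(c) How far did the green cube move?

1.9

From (12.3, 3.6) to (10.6, 2.8), the green cube covered √(1.7² + 0.8²) ≈ 1.9 units.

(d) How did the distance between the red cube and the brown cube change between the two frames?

+3.7

They were about 8.4 units apart before and 12.1 after — 3.7 units further apart.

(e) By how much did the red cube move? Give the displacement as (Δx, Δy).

(1.4, -0.1)

From the two frames, the red cube sits at roughly (11.4, 1.4) before and (12.8, 1.3) after.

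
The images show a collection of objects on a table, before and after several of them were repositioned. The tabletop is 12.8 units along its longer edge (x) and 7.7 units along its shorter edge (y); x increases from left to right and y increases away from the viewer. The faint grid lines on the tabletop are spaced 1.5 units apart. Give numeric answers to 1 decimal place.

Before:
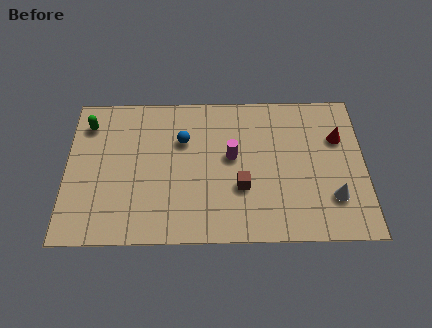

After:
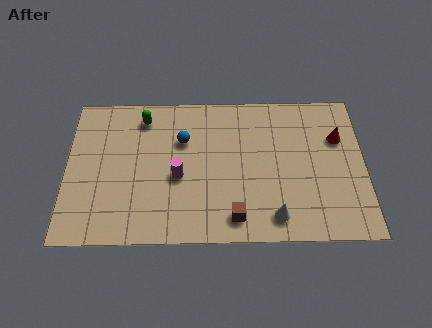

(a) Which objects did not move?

the blue sphere and the red cone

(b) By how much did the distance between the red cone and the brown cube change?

+1.1

The distance was about 4.9 in the first image and 6.0 in the second, so they moved 1.1 units further apart.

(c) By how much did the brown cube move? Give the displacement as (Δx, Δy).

(-0.3, -1.5)

The brown cube was at about (7.5, 2.7) and moved to about (7.2, 1.2).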